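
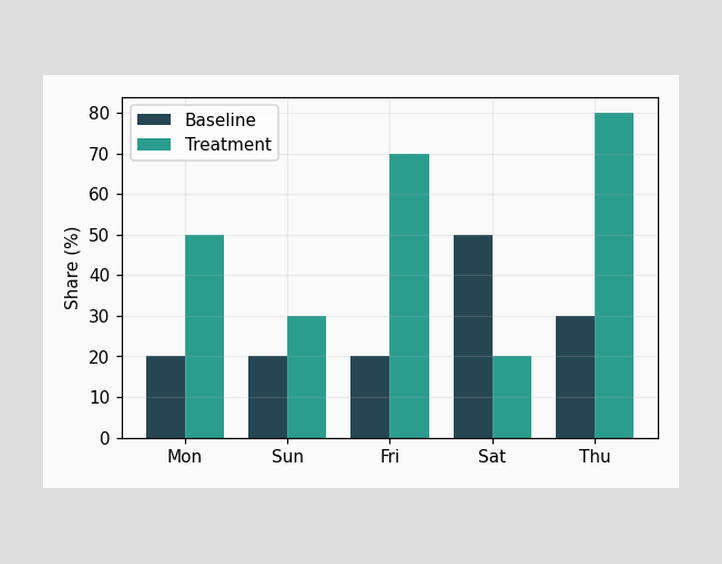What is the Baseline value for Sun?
The Baseline bar at Sun reaches 20% on the y-axis.

20%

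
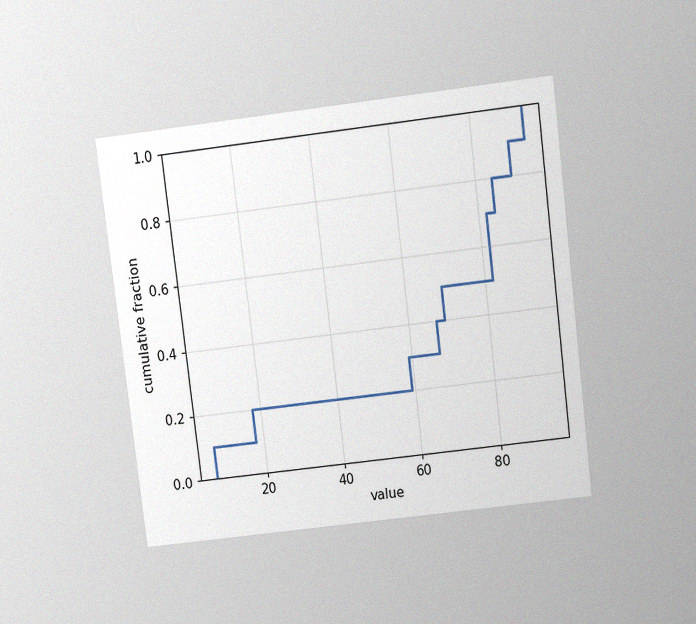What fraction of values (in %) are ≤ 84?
80%

The chart is tilted about 7° counter-clockwise and viewed slightly from above, with some photo noise. At x=84 the ECDF step is at 80%.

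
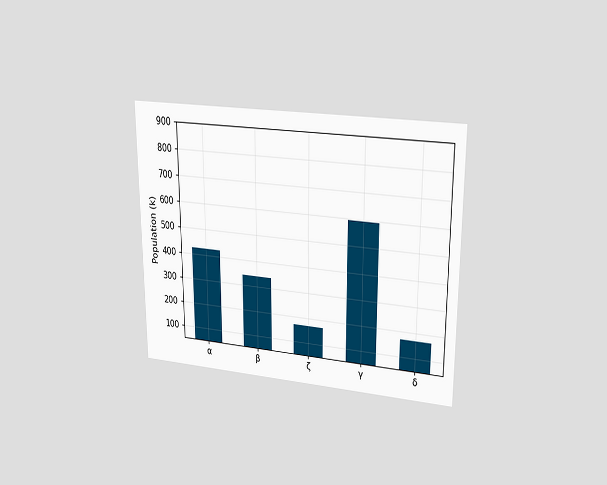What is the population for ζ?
The chart is viewed at a slight angle. Reading along the chart's y-axis, the ζ bar reaches 170k.

170k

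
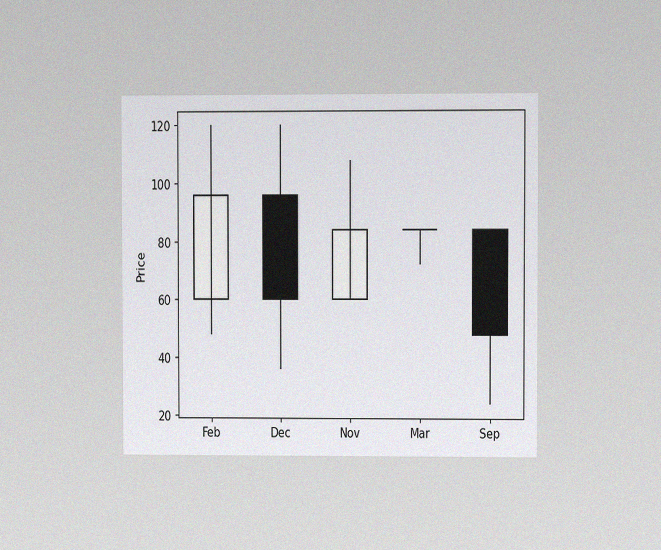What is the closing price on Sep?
48

The chart is viewed at a slight angle, with some photo noise. The Sep candle closes at 48.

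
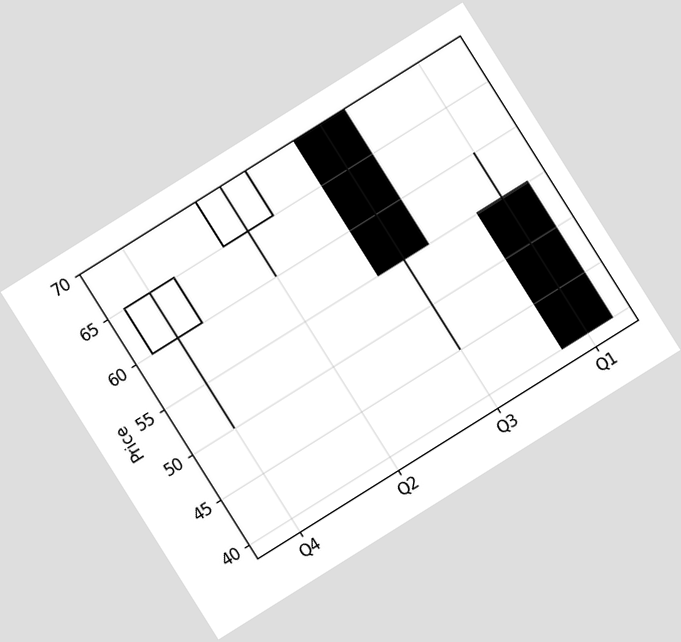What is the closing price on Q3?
The chart is tilted about 32° counter-clockwise. The Q3 candle closes at 55.

55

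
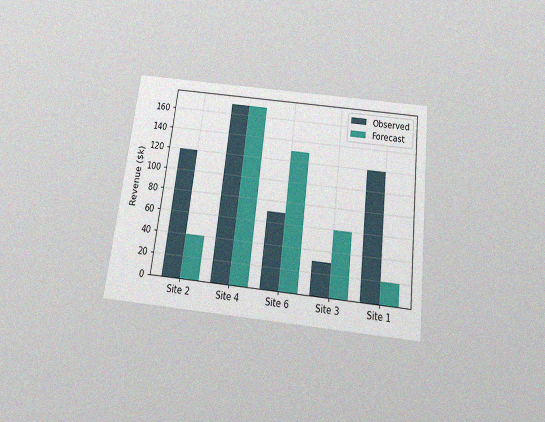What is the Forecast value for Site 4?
The chart is tilted about 7° clockwise and viewed slightly from below, with some photo noise. The Forecast bar at Site 4 reaches $170k on the y-axis.

$170k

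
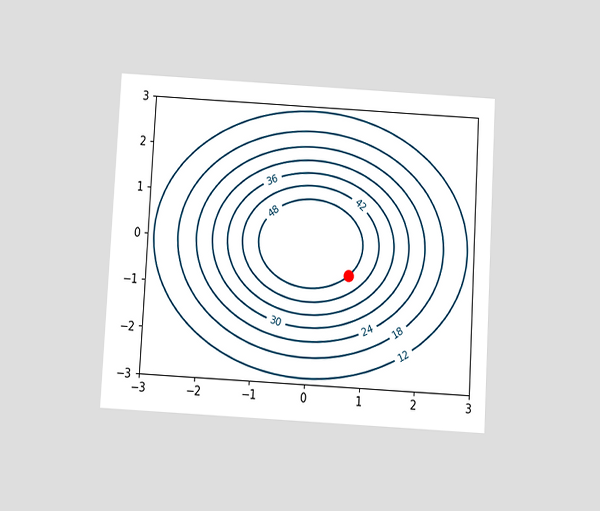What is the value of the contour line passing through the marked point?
The chart is tilted about 3° clockwise and viewed slightly from below. The marked point sits on the contour labelled 48.

48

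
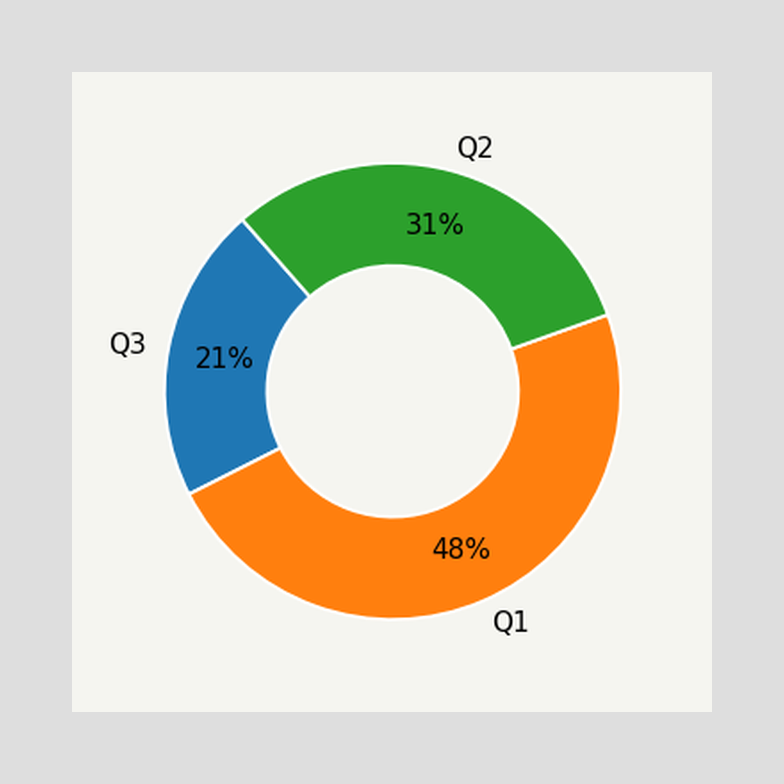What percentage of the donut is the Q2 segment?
The Q2 segment takes up 31% of the ring.

31%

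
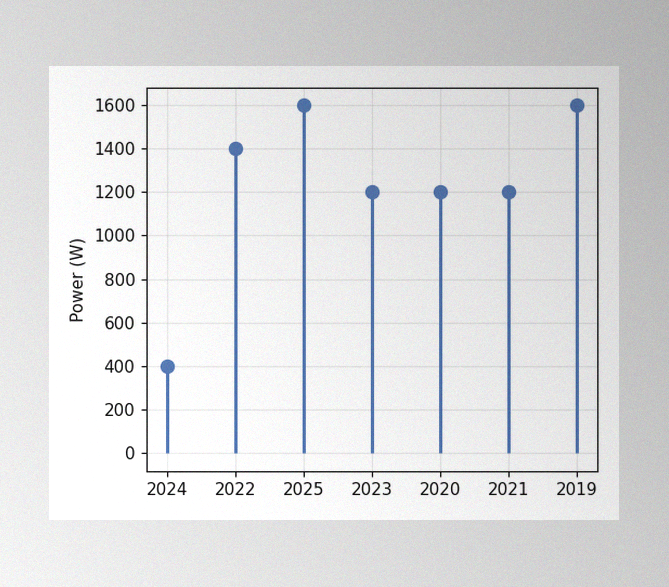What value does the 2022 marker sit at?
1400W

The image has some photo noise and uneven lighting. The 2022 marker sits at 1400W.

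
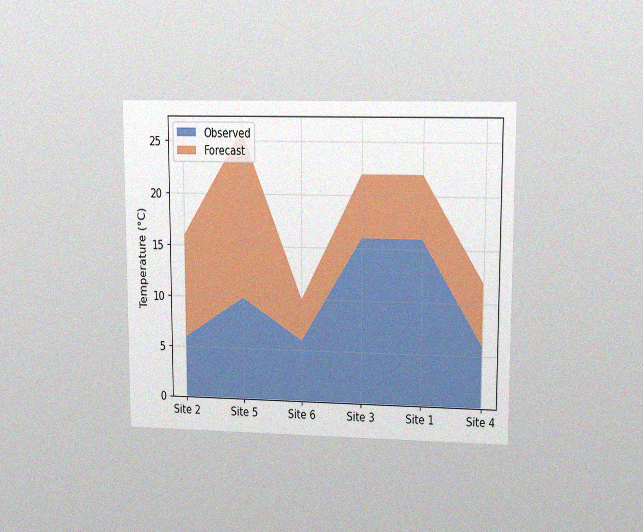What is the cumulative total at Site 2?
16°C

The chart is viewed at a slight angle, with some photo noise. The stacked total at Site 2 reaches 16°C.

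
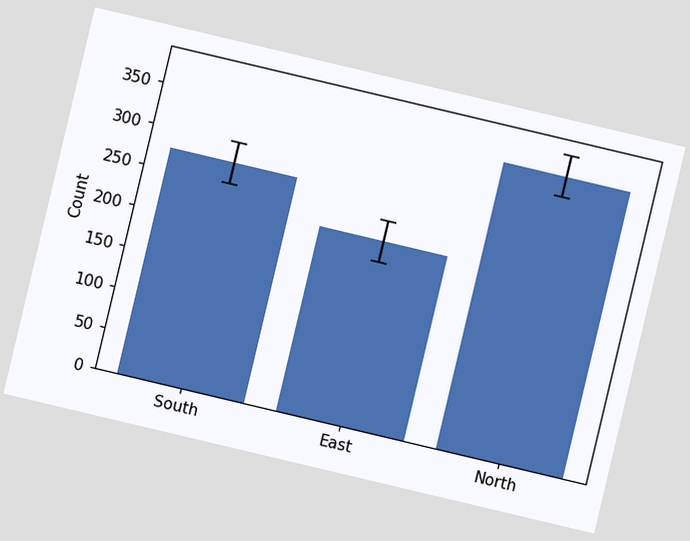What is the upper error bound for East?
250

The chart is tilted about 13° clockwise. The East bar's upper whisker reaches 250.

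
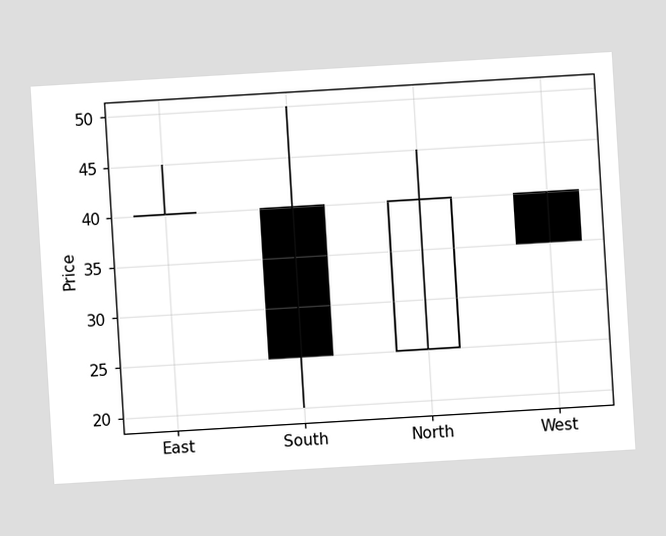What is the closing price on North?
The chart is tilted about 3° counter-clockwise. The North candle closes at 40.

40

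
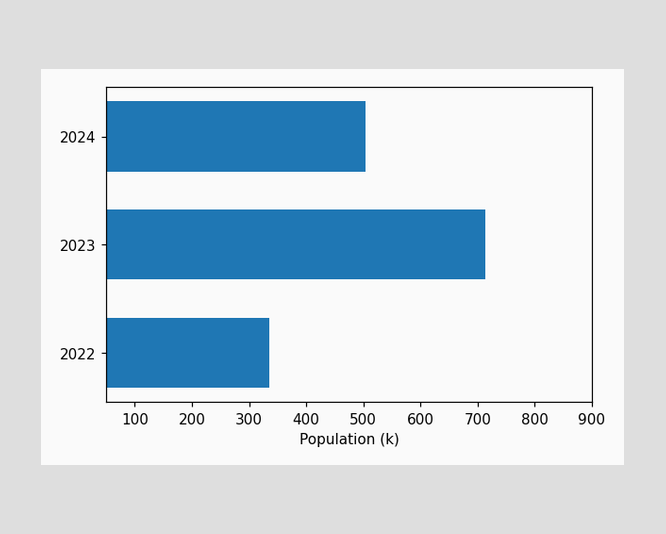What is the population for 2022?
336k

Reading along the chart's x-axis, the 2022 bar reaches 336k.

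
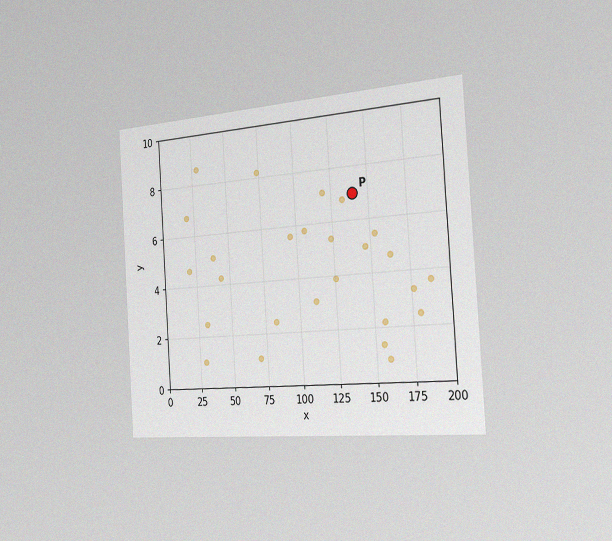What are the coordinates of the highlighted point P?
The chart is tilted about 4° counter-clockwise and viewed slightly from the right, with some photo noise. Following the gridlines from P to each axis, P sits at (140, 7).

(140, 7)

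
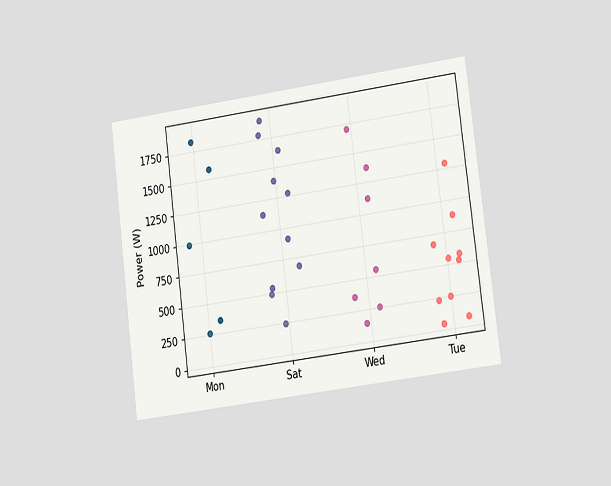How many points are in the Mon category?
The chart is tilted about 7° counter-clockwise and viewed at a slight angle. Counting the markers in the Mon column gives 5.

5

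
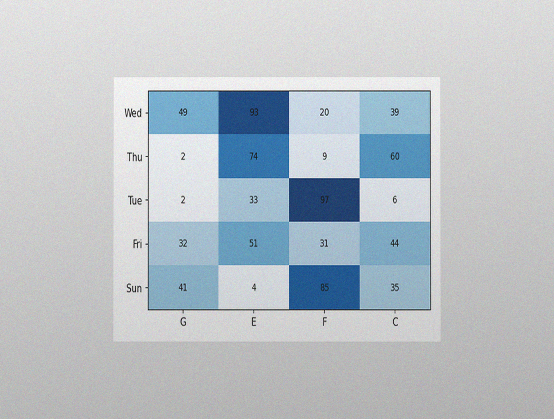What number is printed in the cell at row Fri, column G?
The chart is viewed at a slight angle, with some photo noise. The (Fri, G) cell reads 32.

32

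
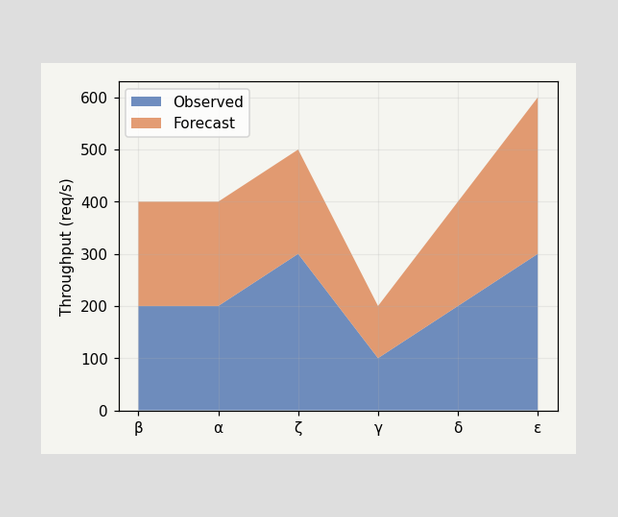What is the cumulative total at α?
The stacked total at α reaches 400req/s.

400req/s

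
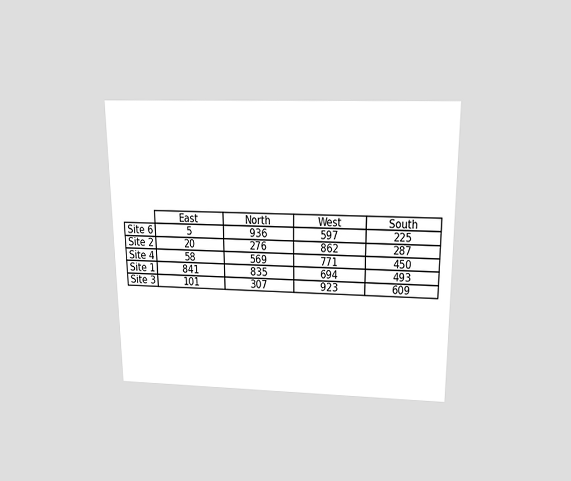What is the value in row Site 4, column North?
569

The chart is viewed slightly from above. The (Site 4, North) cell reads 569.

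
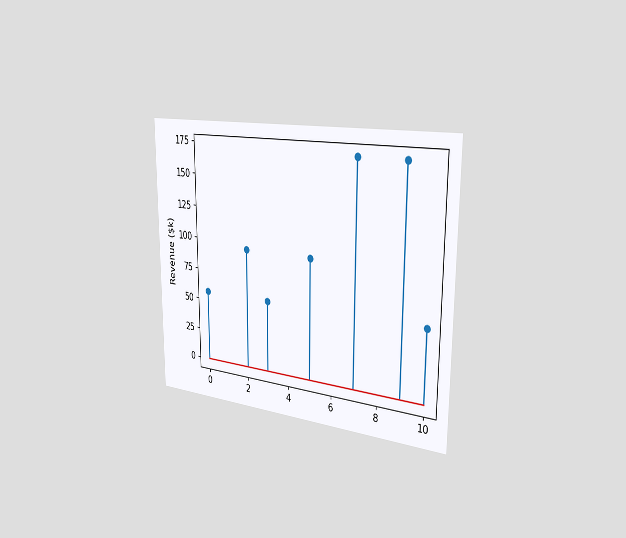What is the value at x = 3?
The chart is viewed slightly from the right. The stem at x=3 reaches $57k.

$57k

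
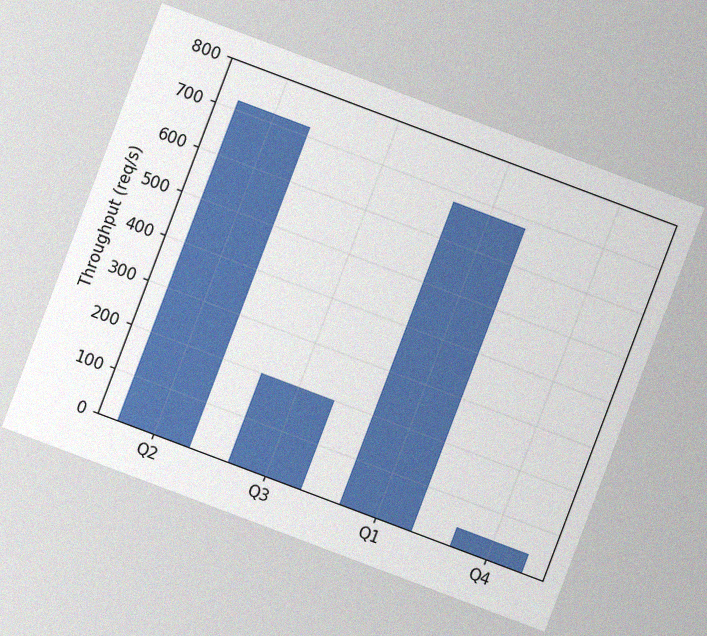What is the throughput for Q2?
720req/s

The chart is tilted about 21° clockwise, with some photo noise. Reading along the chart's y-axis, the Q2 bar reaches 720req/s.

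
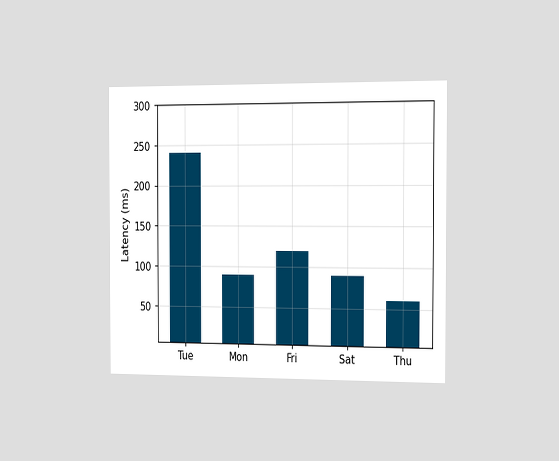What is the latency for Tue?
The chart is viewed slightly from the right. Reading along the chart's y-axis, the Tue bar reaches 240ms.

240ms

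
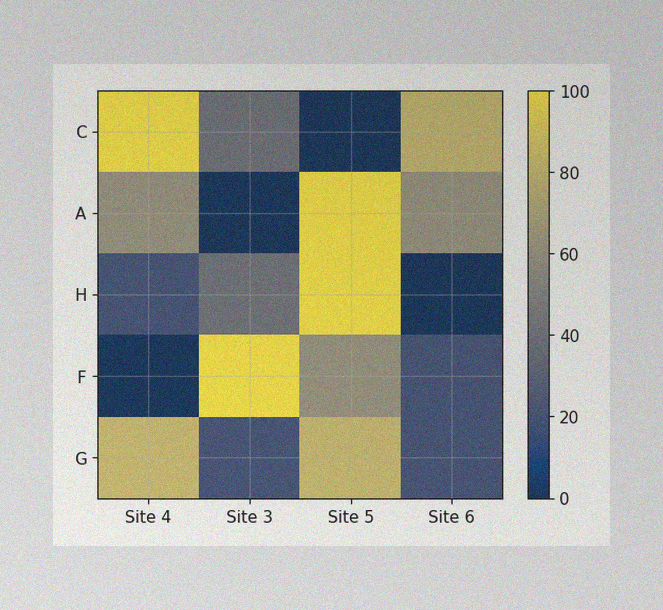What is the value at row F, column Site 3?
100

The image has some photo noise and uneven lighting. Matching cell (F, Site 3) against the colorbar gives 100.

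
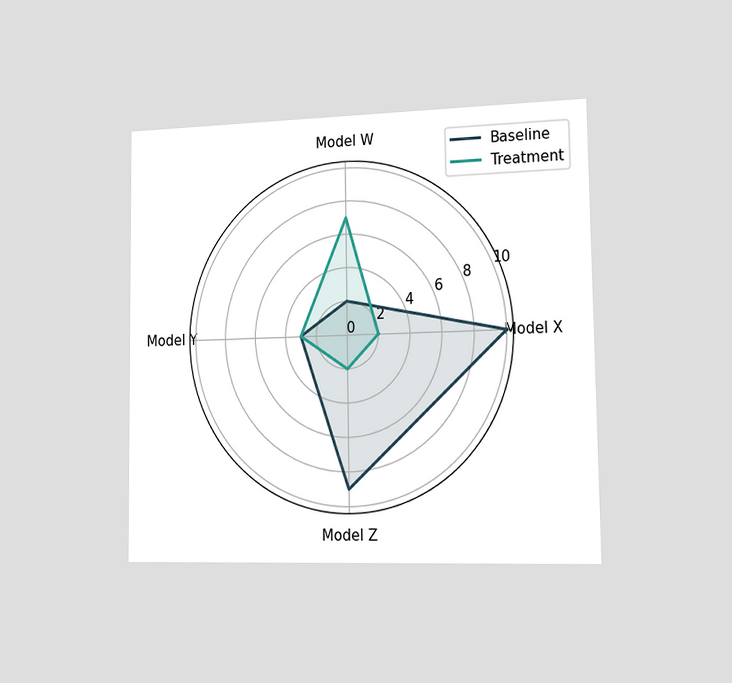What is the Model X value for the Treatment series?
The chart is viewed slightly from the right. On the Model X axis, Treatment reaches 2.

2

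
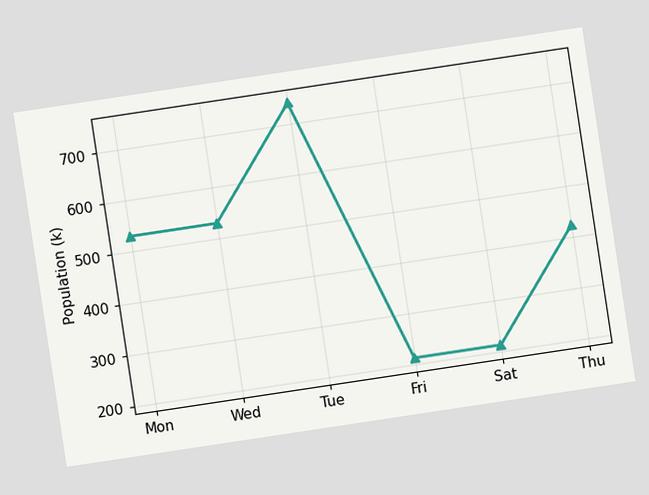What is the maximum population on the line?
742k

The chart is tilted about 9° counter-clockwise. The highest point is at Tue, and reading across to the y-axis gives 742k.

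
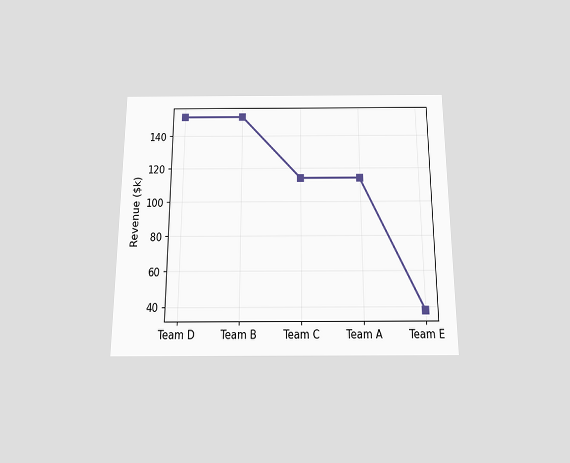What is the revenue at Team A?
The chart is viewed slightly from below. At Team A, the line is at $114k.

$114k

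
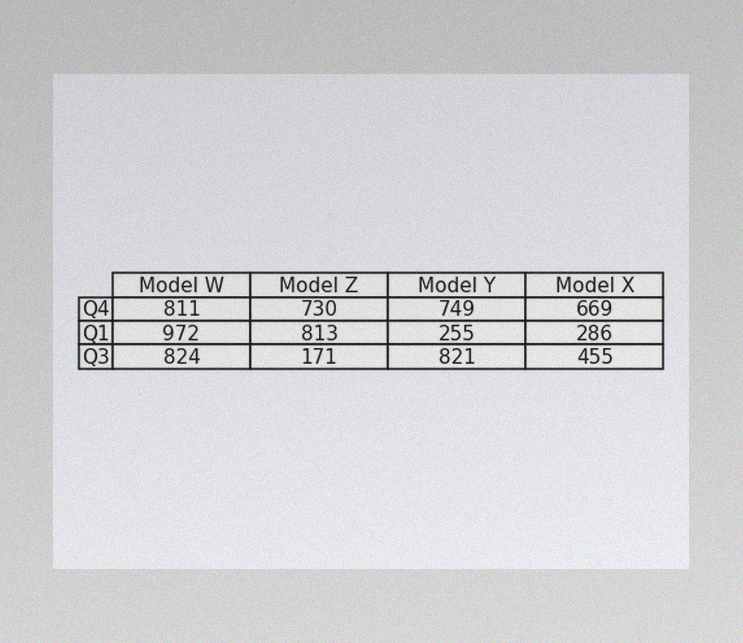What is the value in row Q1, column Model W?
The image has some photo noise and uneven lighting. The (Q1, Model W) cell reads 972.

972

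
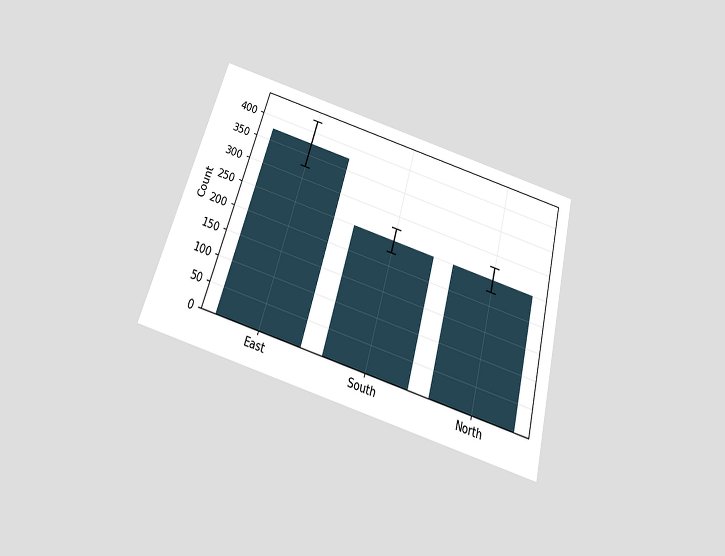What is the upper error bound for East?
425

The chart is tilted about 16° clockwise and viewed slightly from below. The East bar's upper whisker reaches 425.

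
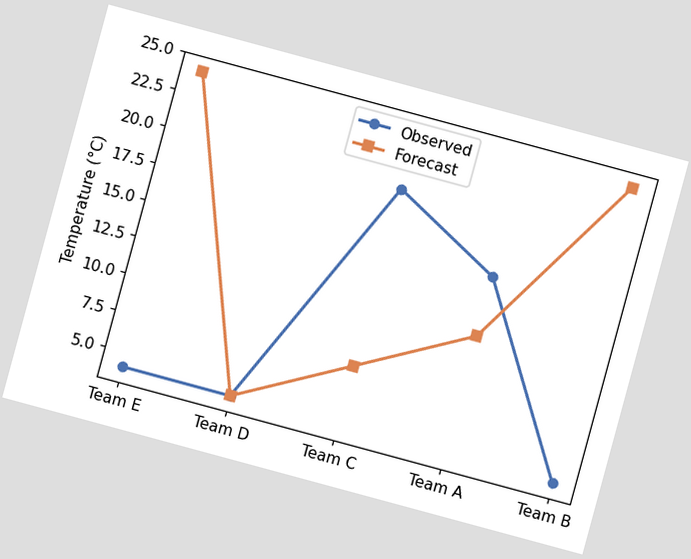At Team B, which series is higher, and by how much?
Forecast, by 20°C

The chart is tilted about 15° clockwise. At Team B, Forecast sits above the other line by 20°C.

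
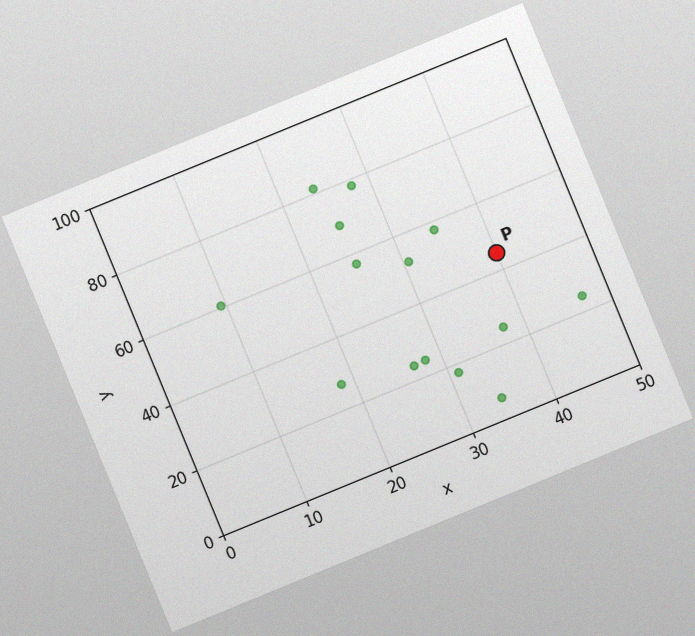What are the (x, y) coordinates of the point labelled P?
(40, 45)

The chart is tilted about 22° counter-clockwise, with some photo noise. Following the gridlines from P to each axis, P sits at (40, 45).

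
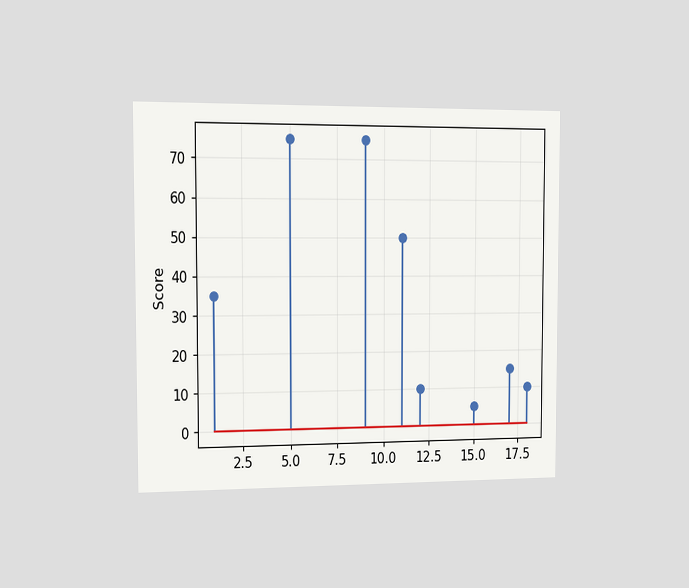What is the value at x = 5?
75

The chart is viewed slightly from the left. The stem at x=5 reaches 75.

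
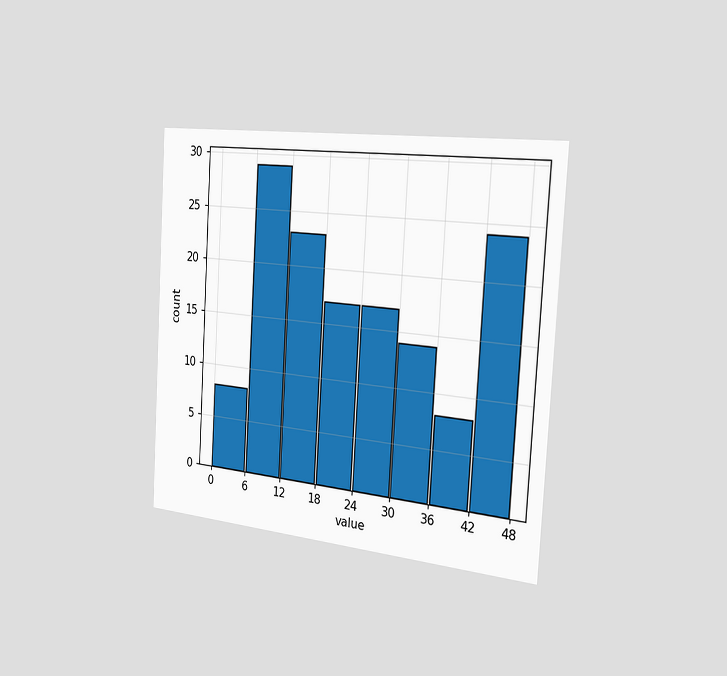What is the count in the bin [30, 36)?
The chart is tilted about 3° clockwise and viewed slightly from the right. The [30, 36) bin has height 14.

14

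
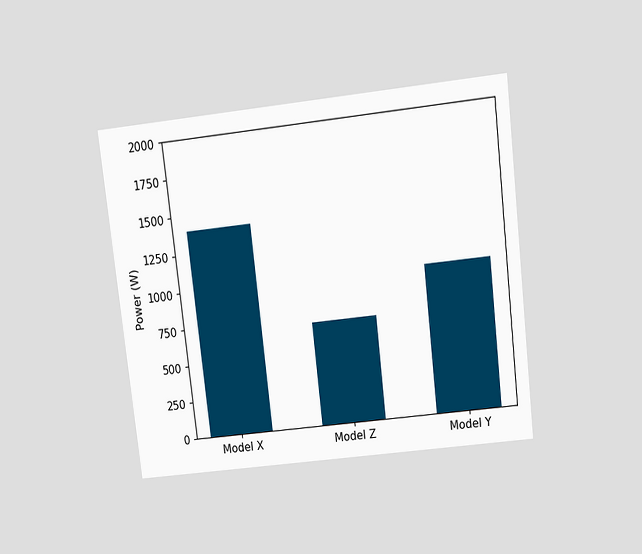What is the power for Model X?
The chart is tilted about 7° counter-clockwise and viewed slightly from above. Reading along the chart's y-axis, the Model X bar reaches 1400W.

1400W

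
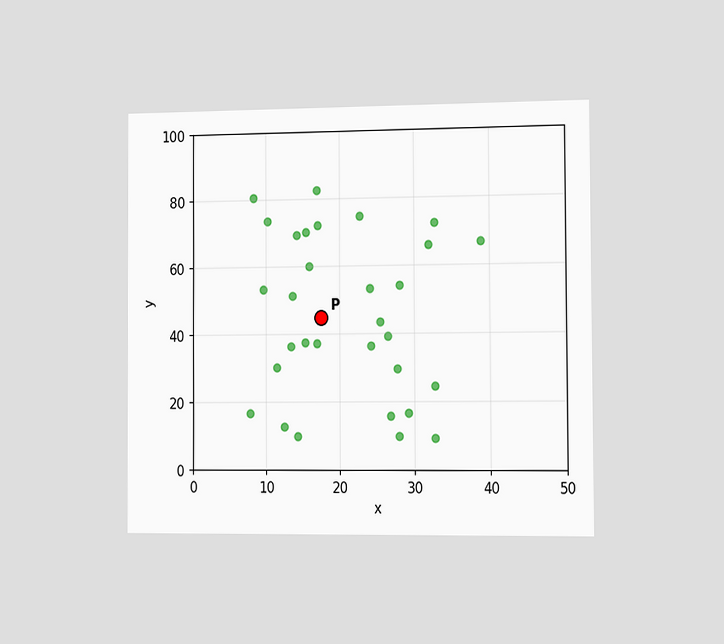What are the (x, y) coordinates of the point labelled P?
The chart is viewed slightly from the right. Following the gridlines from P to each axis, P sits at (17.5, 45).

(17.5, 45)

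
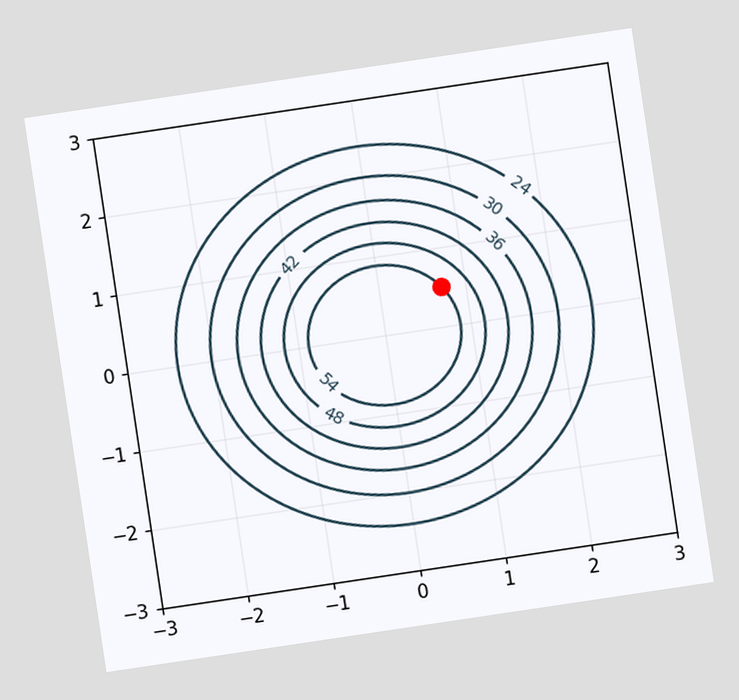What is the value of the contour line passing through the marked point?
54

The chart is tilted about 8° counter-clockwise. The marked point sits on the contour labelled 54.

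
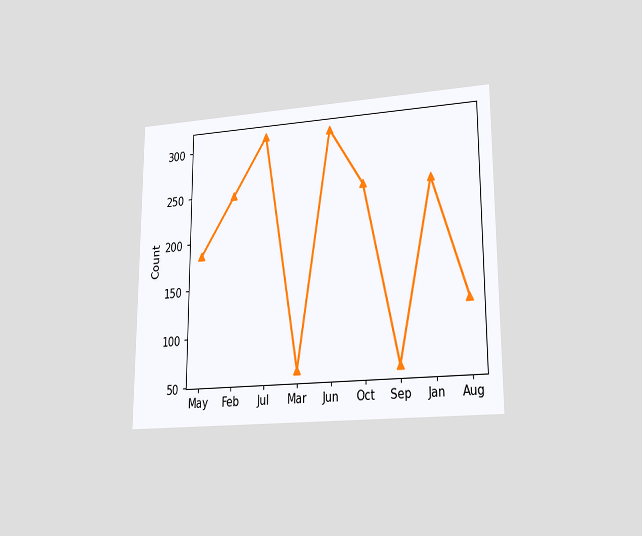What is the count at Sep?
62

The chart is viewed at a slight angle. At Sep, the line is at 62.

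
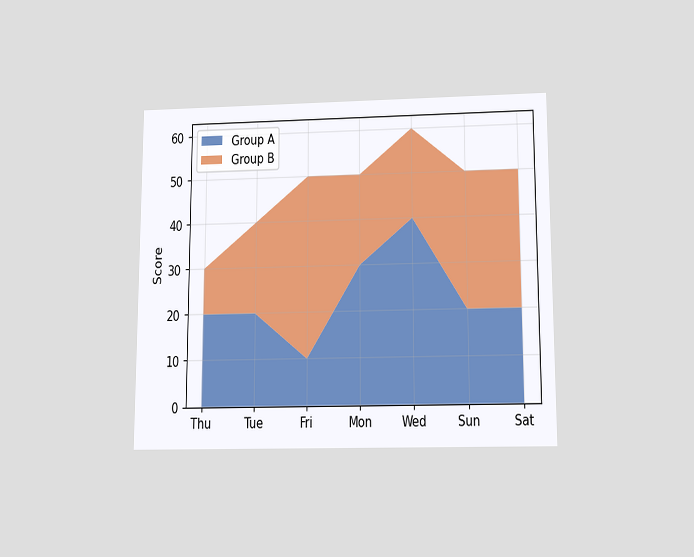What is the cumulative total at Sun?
The chart is viewed slightly from below. The stacked total at Sun reaches 50.

50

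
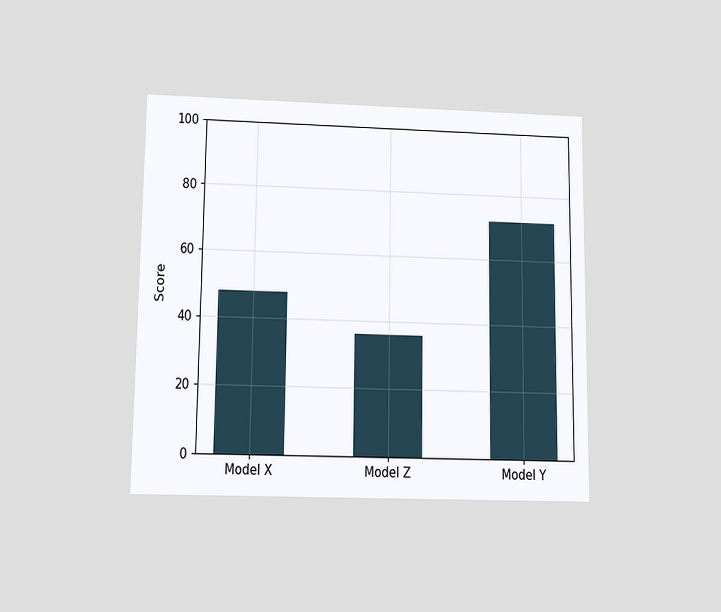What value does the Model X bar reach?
48

The chart is viewed slightly from below. Reading along the chart's y-axis, the Model X bar reaches 48.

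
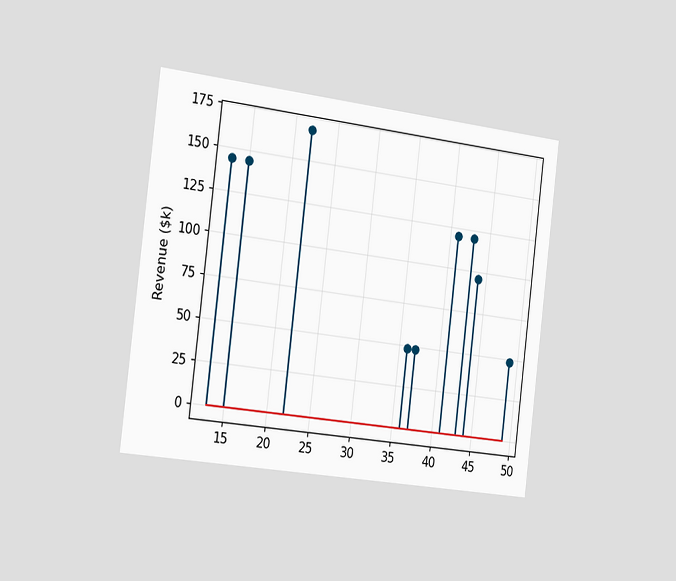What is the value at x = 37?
The chart is tilted about 7° clockwise and viewed slightly from the left. The stem at x=37 reaches $48k.

$48k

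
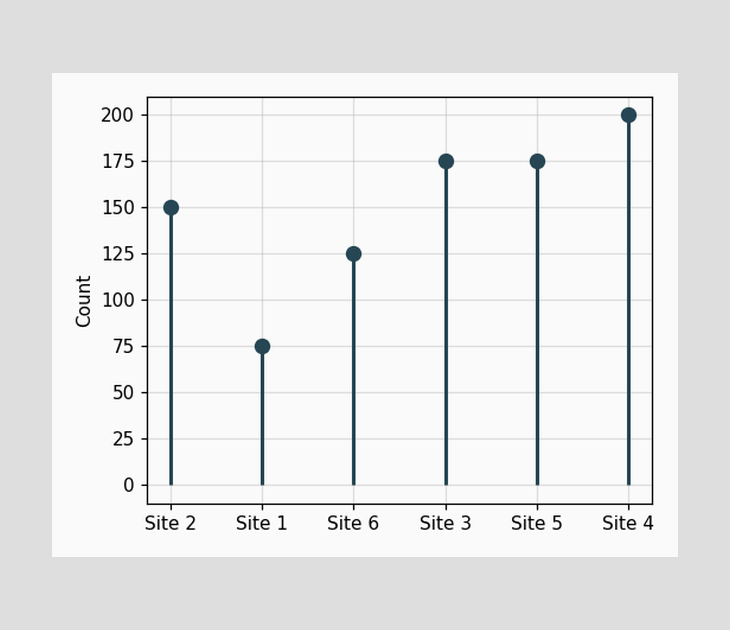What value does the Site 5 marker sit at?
The Site 5 marker sits at 175.

175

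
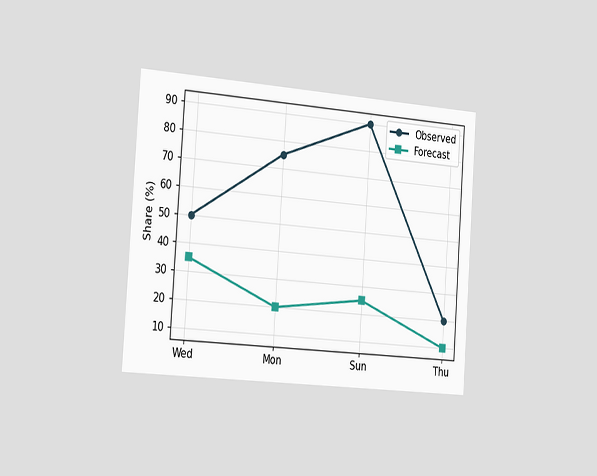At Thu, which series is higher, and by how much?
Observed, by 10%

The chart is tilted about 4° clockwise and viewed slightly from the left. At Thu, Observed sits above the other line by 10%.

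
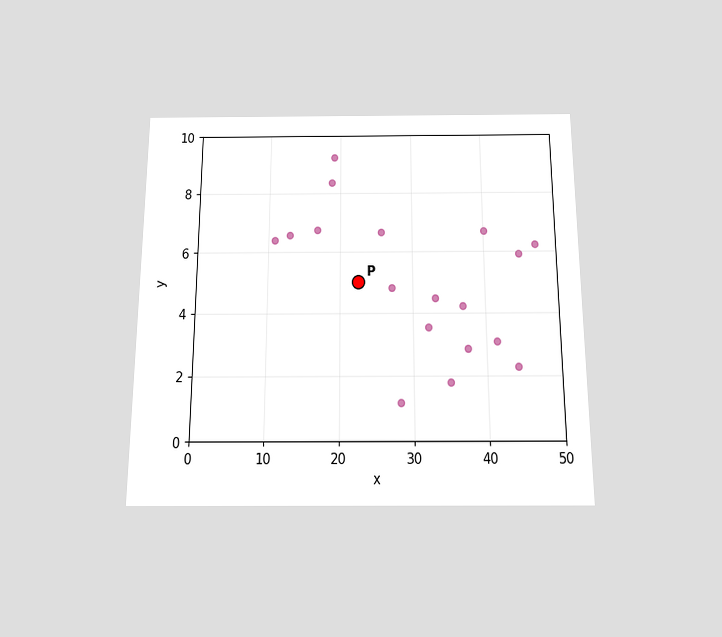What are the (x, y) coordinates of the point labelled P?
The chart is viewed slightly from below. Following the gridlines from P to each axis, P sits at (22.5, 5).

(22.5, 5)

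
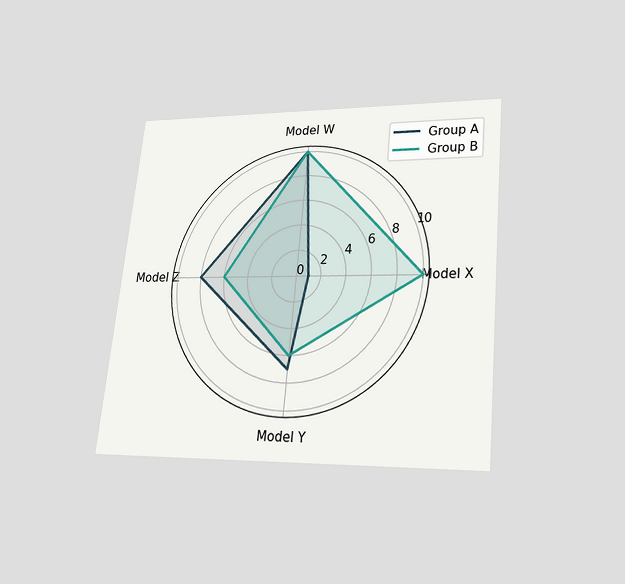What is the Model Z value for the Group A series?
The chart is tilted about 6° clockwise and viewed slightly from below. On the Model Z axis, Group A reaches 8.

8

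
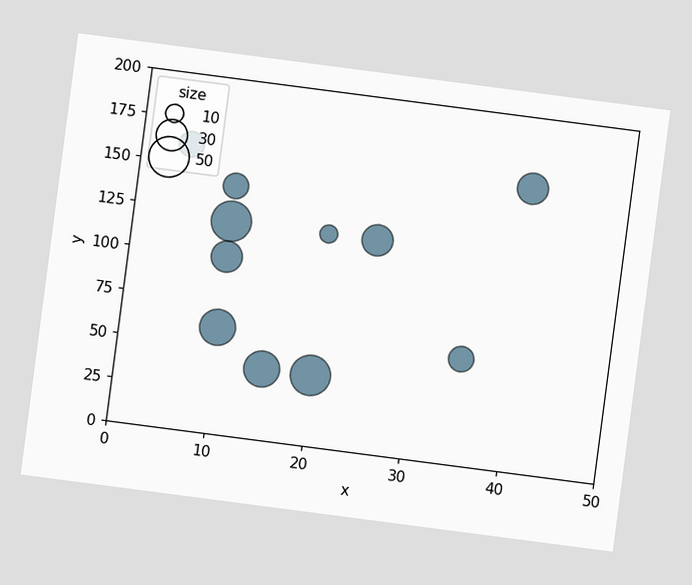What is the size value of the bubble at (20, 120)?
The chart is tilted about 7° clockwise. Matching the bubble at (20, 120) against the size legend gives 10.

10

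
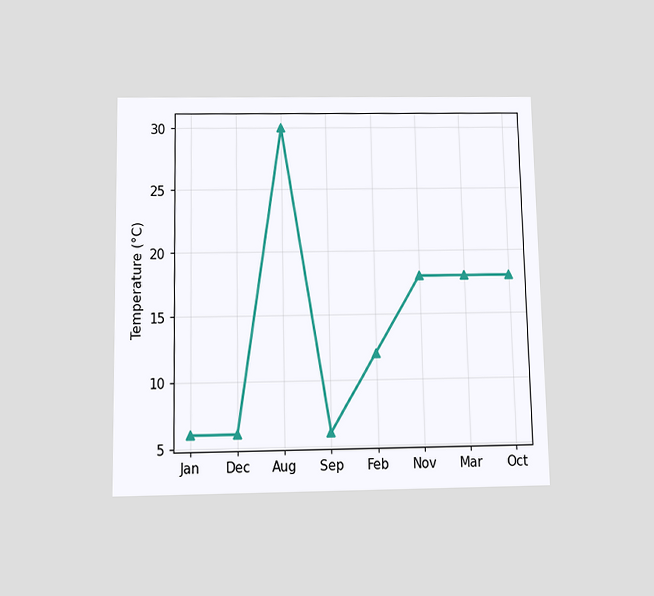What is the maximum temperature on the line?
30°C

The chart is viewed slightly from below. The highest point is at Aug, and reading across to the y-axis gives 30°C.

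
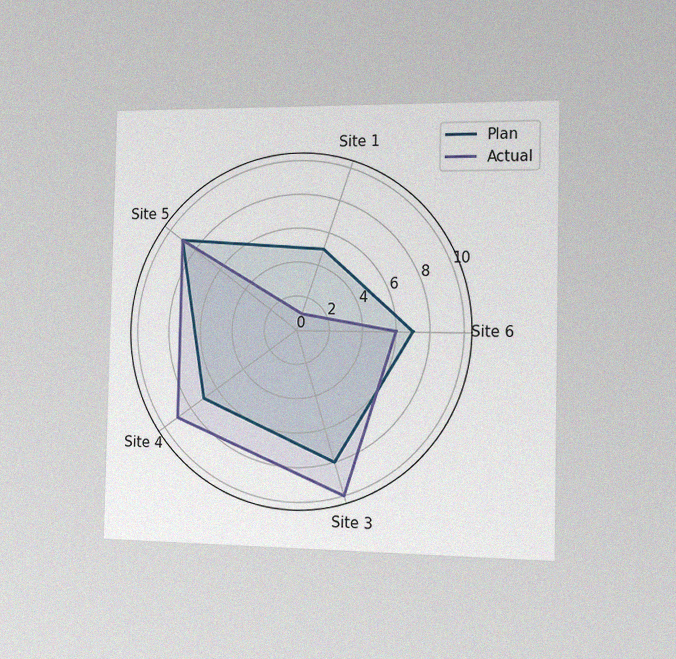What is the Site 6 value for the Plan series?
The chart is viewed slightly from the right, with some photo noise. On the Site 6 axis, Plan reaches 7.

7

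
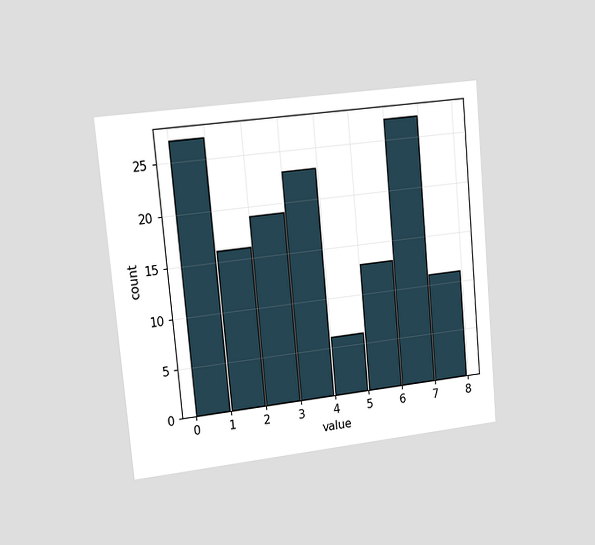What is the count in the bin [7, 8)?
The chart is tilted about 5° counter-clockwise and viewed slightly from the left. The [7, 8) bin has height 11.

11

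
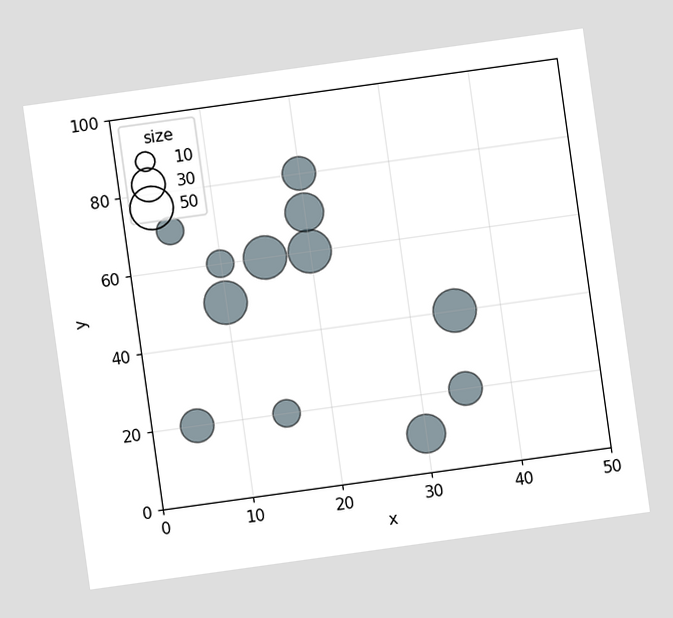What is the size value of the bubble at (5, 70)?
The chart is tilted about 8° counter-clockwise. Matching the bubble at (5, 70) against the size legend gives 20.

20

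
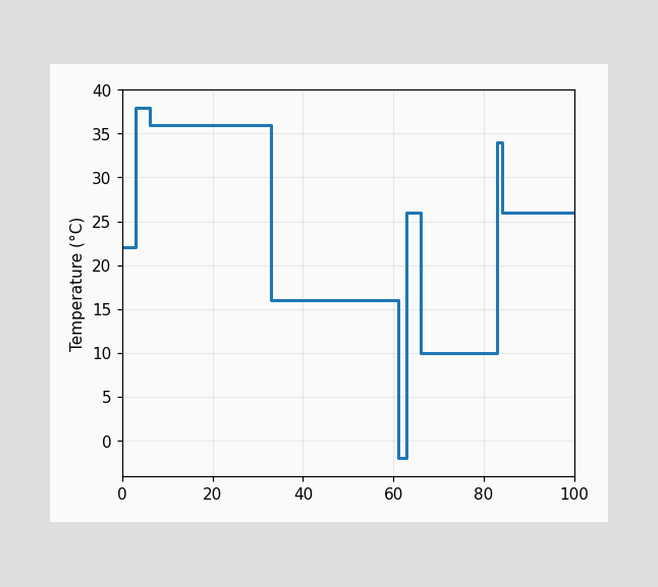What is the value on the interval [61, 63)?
-2°C

On [61, 63) the step sits at -2°C.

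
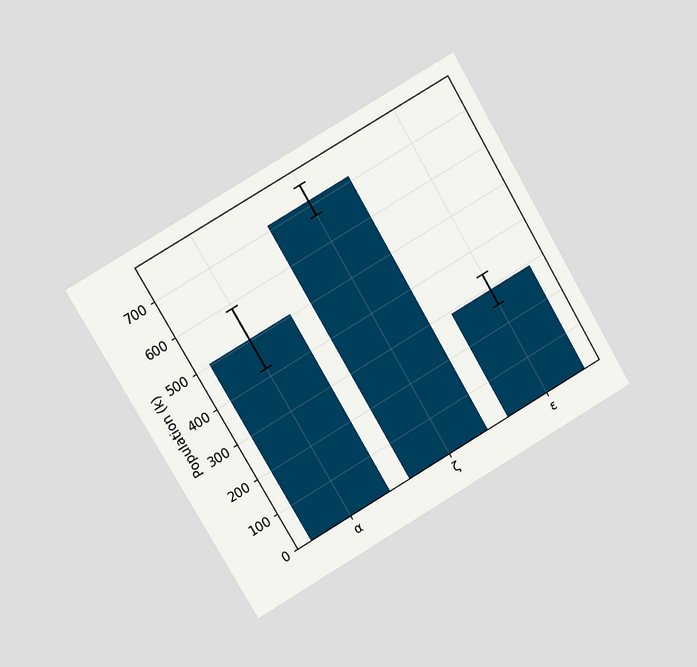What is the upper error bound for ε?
The chart is tilted about 30° counter-clockwise and viewed at a slight angle. The ε bar's upper whisker reaches 336k.

336k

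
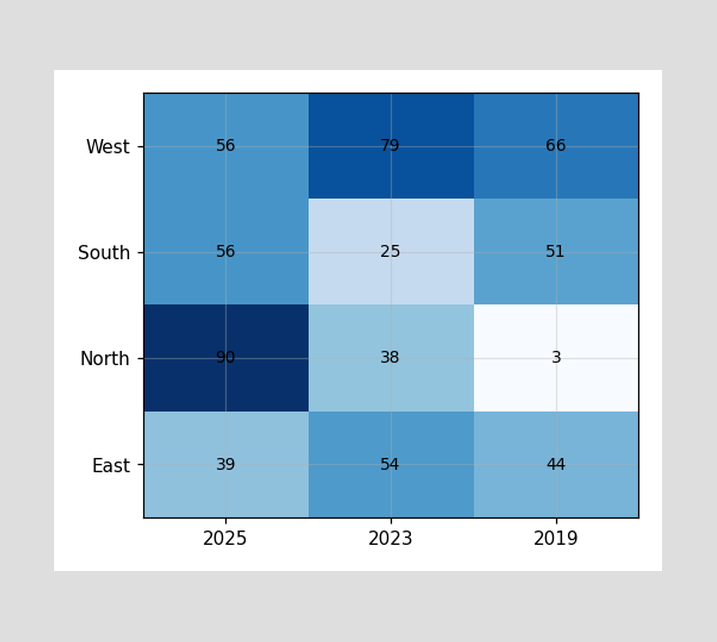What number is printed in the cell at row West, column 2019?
66

The (West, 2019) cell reads 66.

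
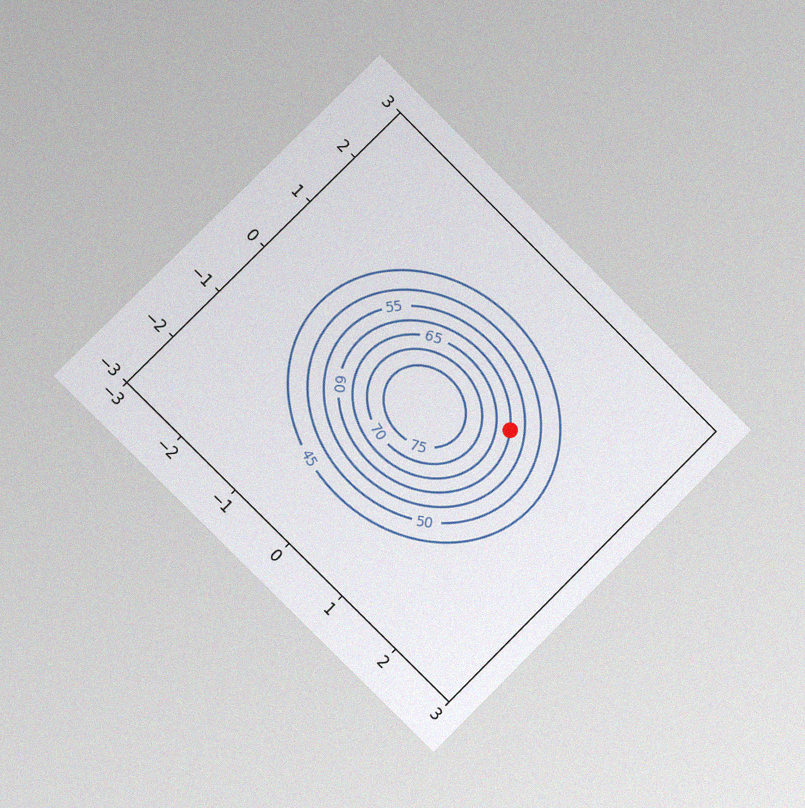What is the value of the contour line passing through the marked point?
The chart is tilted about 45° clockwise and viewed slightly from the left, with some photo noise. The marked point sits on the contour labelled 60.

60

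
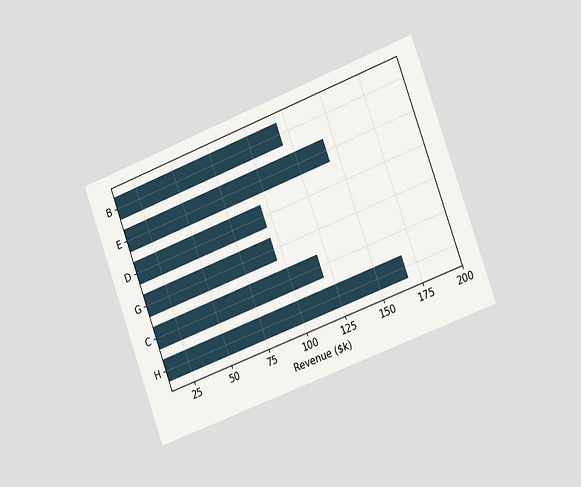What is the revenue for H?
The chart is tilted about 20° counter-clockwise and viewed slightly from the right. Reading along the chart's x-axis, the H bar reaches $168k.

$168k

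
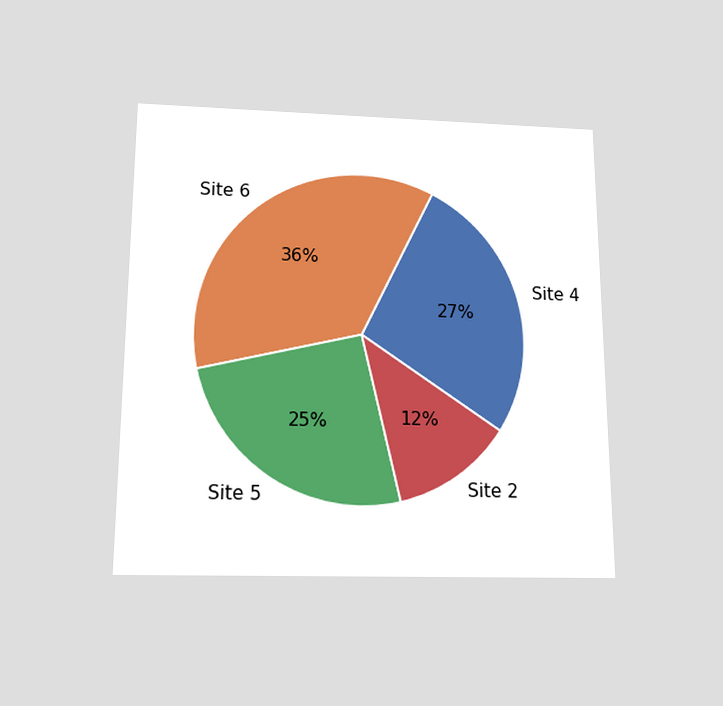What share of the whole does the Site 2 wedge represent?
The chart is viewed slightly from below. The Site 2 slice takes up 12% of the pie.

12%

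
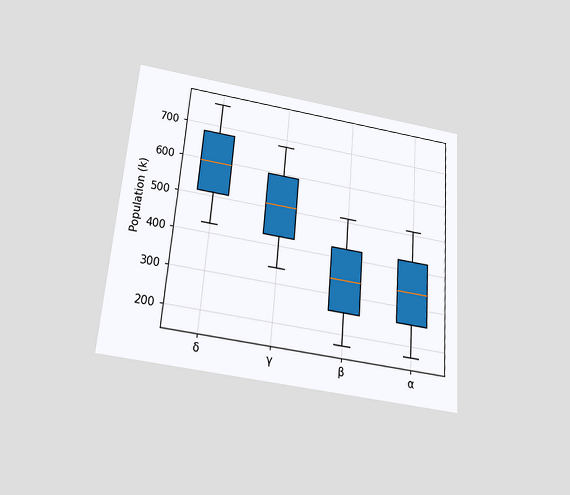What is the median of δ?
595k

The chart is tilted about 5° clockwise and viewed slightly from below. The median line in the δ box sits at 595k.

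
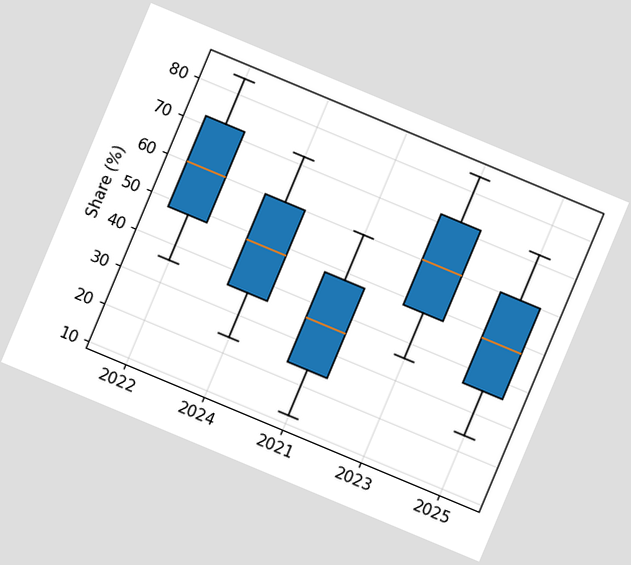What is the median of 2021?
36%

The chart is tilted about 23° clockwise. The median line in the 2021 box sits at 36%.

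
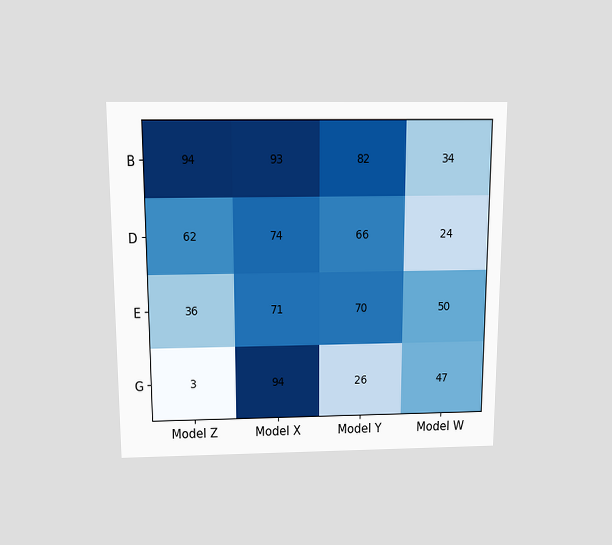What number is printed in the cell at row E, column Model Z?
36

The chart is viewed slightly from above. The (E, Model Z) cell reads 36.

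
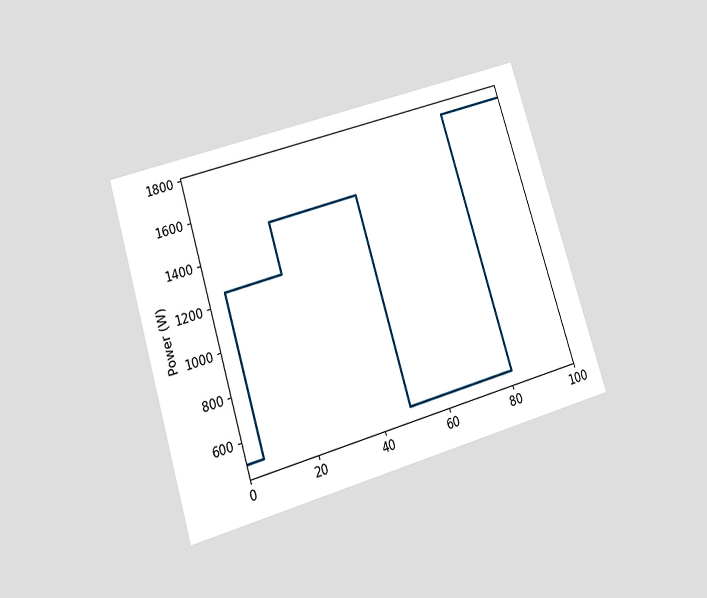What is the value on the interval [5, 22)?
The chart is tilted about 17° counter-clockwise and viewed slightly from below. On [5, 22) the step sits at 1250W.

1250W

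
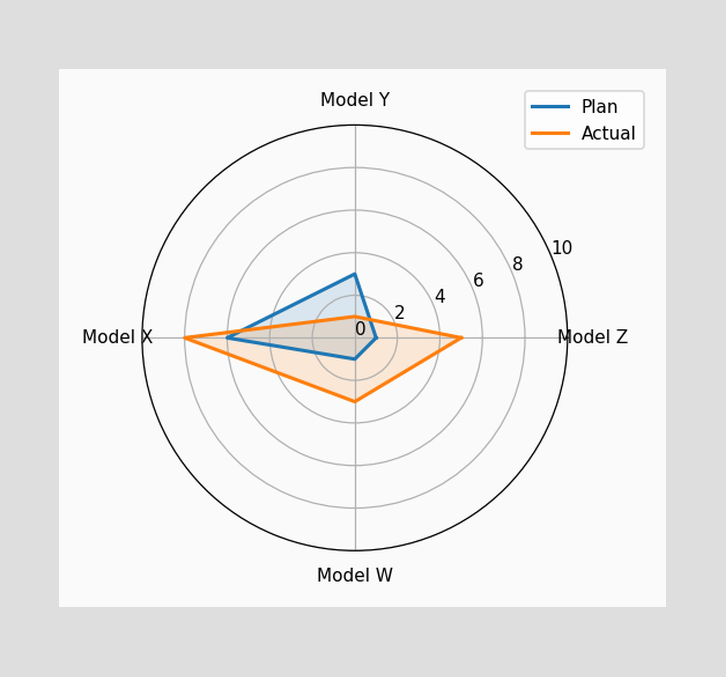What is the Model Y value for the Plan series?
On the Model Y axis, Plan reaches 3.

3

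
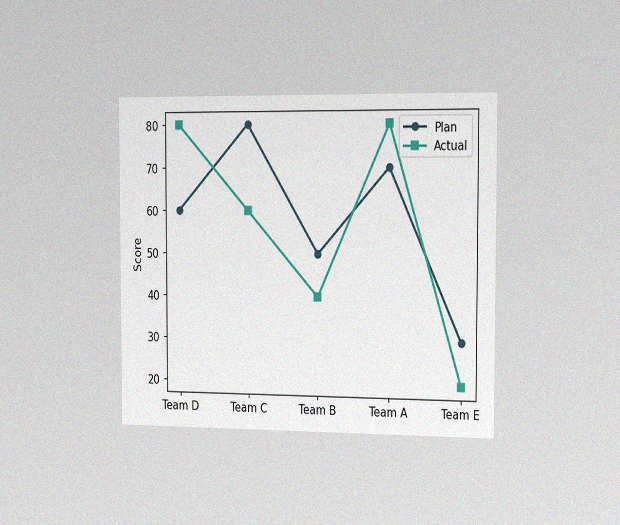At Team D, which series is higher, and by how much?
Actual, by 20

The chart is viewed slightly from the right, with some photo noise. At Team D, Actual sits above the other line by 20.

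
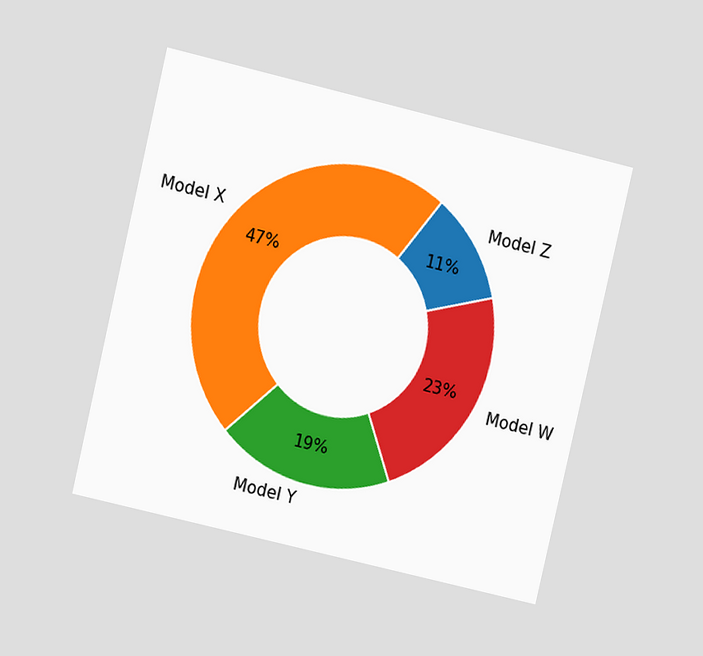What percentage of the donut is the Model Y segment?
The chart is tilted about 13° clockwise and viewed at a slight angle. The Model Y segment takes up 19% of the ring.

19%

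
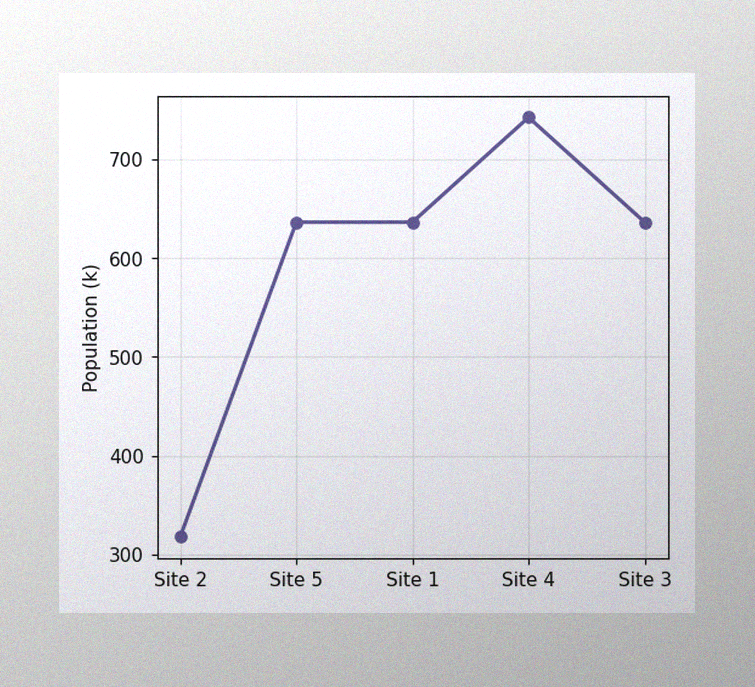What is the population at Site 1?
The image has some photo noise and uneven lighting. At Site 1, the line is at 636k.

636k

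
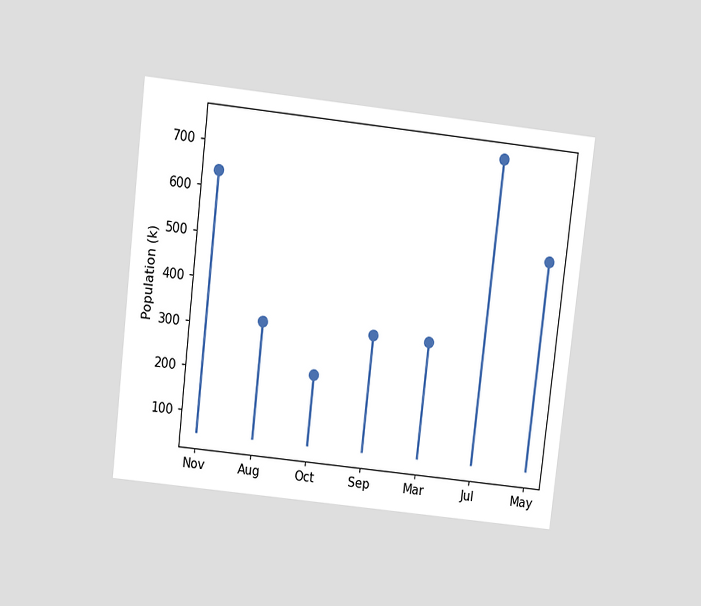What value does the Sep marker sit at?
The chart is tilted about 6° clockwise and viewed slightly from above. The Sep marker sits at 318k.

318k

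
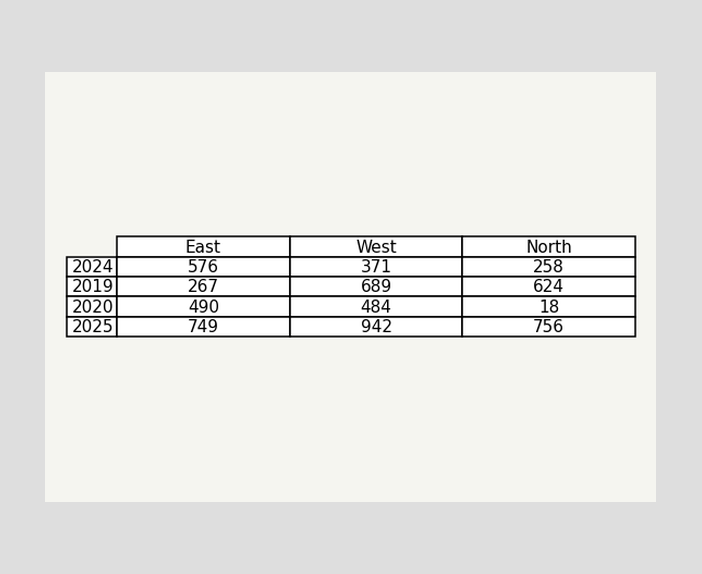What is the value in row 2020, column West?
The (2020, West) cell reads 484.

484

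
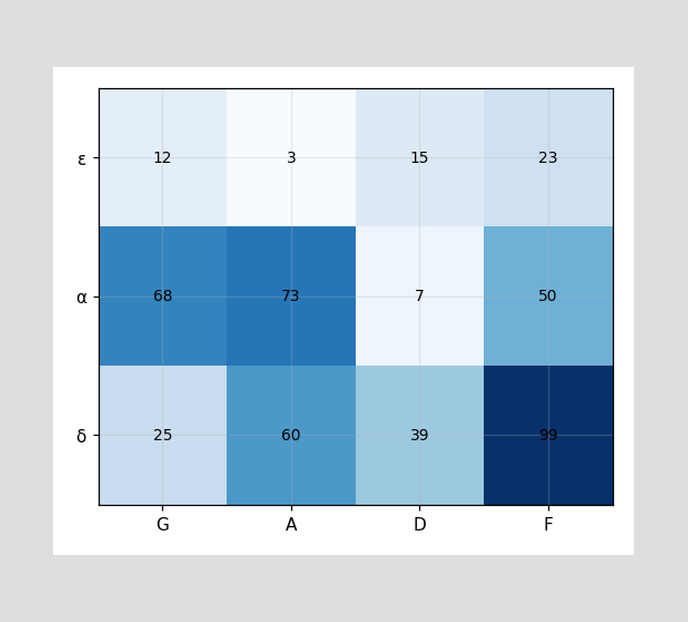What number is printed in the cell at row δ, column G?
25

The (δ, G) cell reads 25.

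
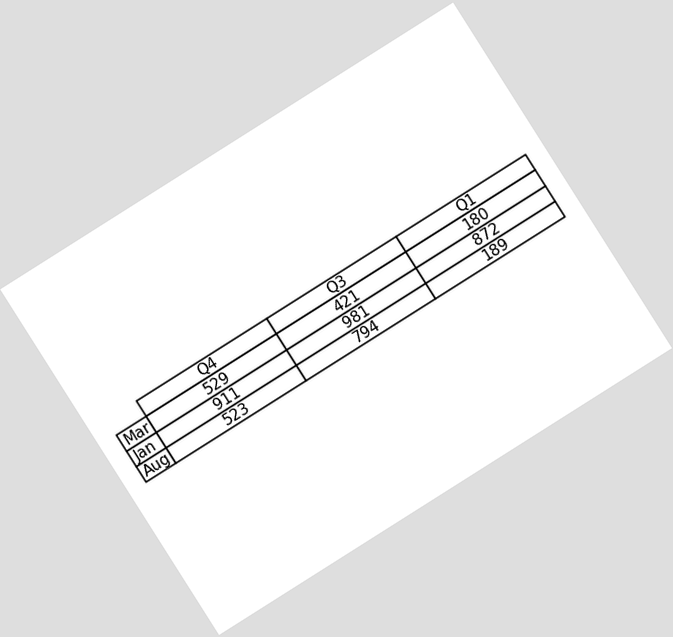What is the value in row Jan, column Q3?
The chart is tilted about 32° counter-clockwise. The (Jan, Q3) cell reads 981.

981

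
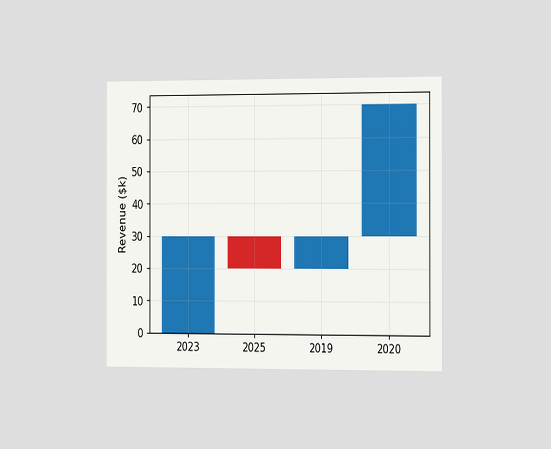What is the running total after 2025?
The chart is viewed slightly from the right. After 2025 the running total reaches $20k.

$20k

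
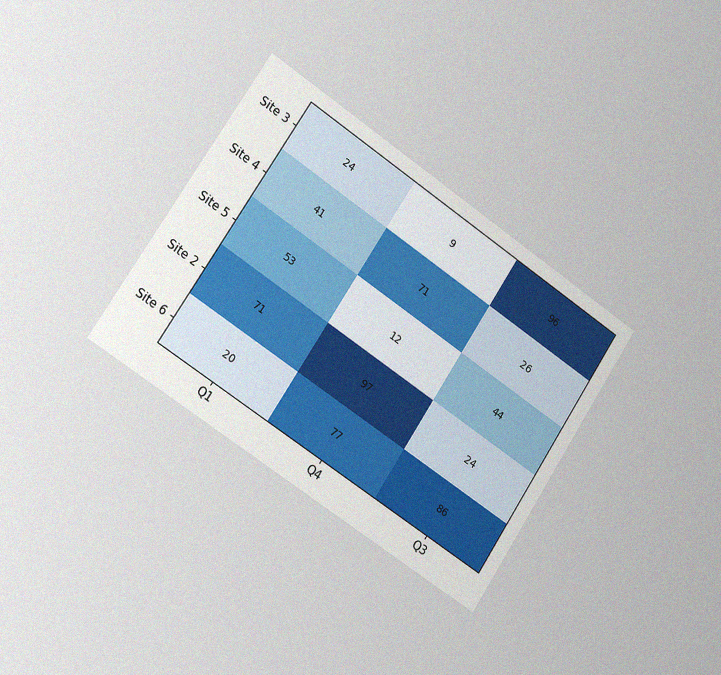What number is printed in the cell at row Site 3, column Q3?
The chart is tilted about 34° clockwise and viewed slightly from the left, with some photo noise. The (Site 3, Q3) cell reads 96.

96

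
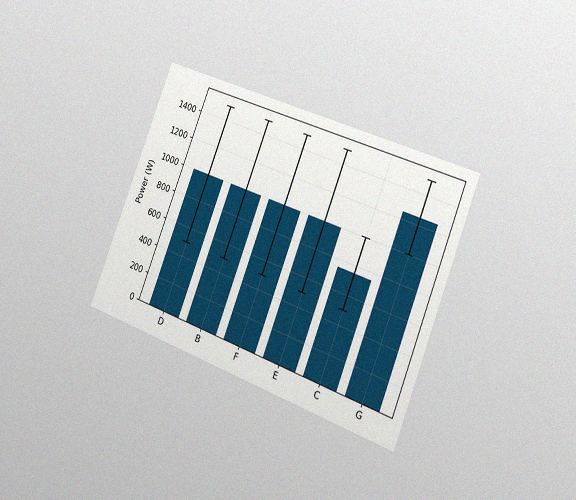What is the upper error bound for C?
The chart is tilted about 21° clockwise and viewed slightly from the right, with some photo noise. The C bar's upper whisker reaches 1000W.

1000W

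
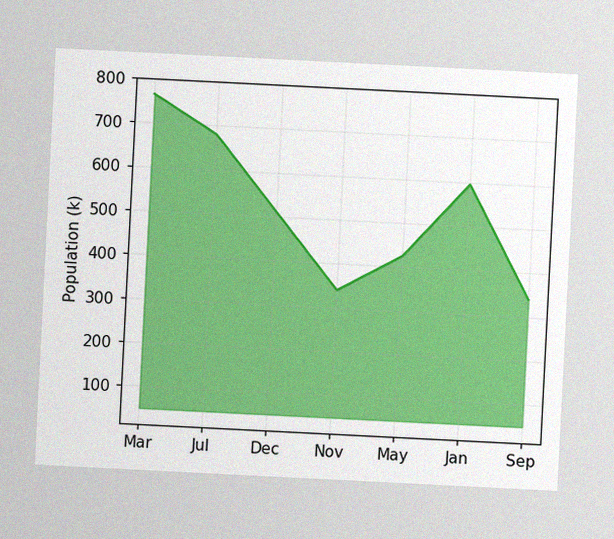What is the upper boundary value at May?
The chart is tilted about 3° clockwise, with some photo noise. At May the upper boundary is at 425k.

425k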